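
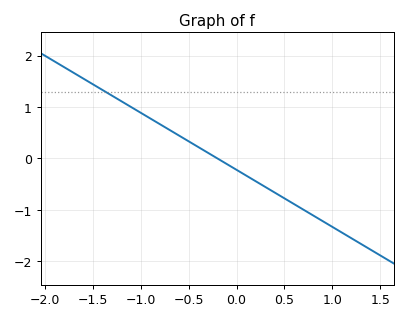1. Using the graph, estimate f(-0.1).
-0.1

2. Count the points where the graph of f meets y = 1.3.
1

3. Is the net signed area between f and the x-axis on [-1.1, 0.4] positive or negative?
positive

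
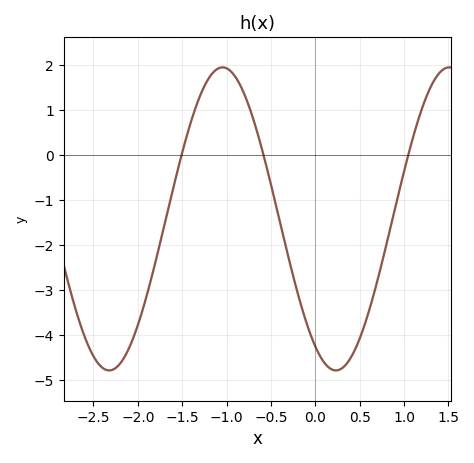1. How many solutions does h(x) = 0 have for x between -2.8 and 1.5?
3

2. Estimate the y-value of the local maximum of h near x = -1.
1.95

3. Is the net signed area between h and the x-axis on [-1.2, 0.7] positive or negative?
negative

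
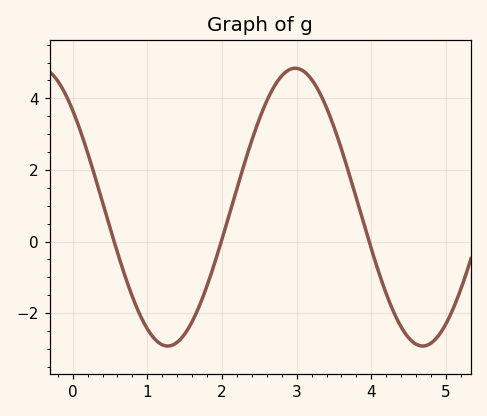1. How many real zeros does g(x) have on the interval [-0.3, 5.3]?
3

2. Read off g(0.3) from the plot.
1.8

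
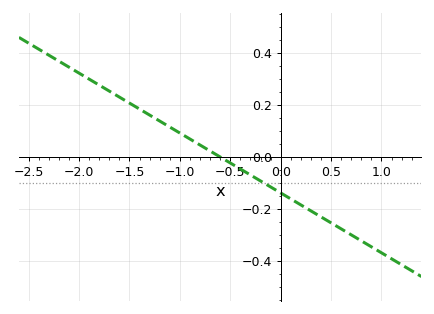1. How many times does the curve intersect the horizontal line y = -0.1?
1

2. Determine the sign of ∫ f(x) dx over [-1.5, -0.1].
positive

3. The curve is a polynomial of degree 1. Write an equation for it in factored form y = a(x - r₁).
y = -0.23(x + 0.6)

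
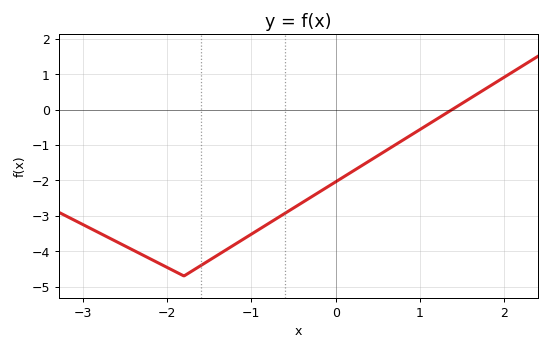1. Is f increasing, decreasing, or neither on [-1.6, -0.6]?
increasing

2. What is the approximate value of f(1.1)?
-0.4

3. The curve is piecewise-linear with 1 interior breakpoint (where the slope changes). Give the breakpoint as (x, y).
(-1.8, -4.7)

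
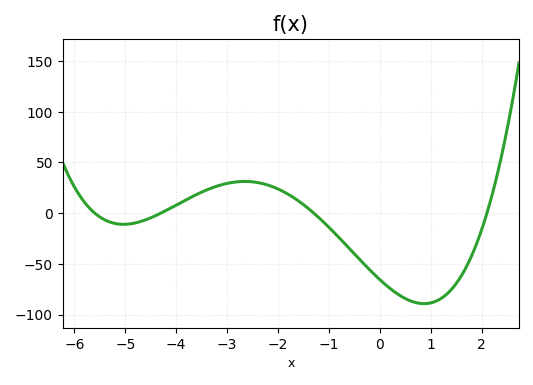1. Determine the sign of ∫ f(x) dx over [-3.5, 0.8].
negative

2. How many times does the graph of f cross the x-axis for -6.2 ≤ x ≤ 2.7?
4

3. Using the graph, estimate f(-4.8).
-10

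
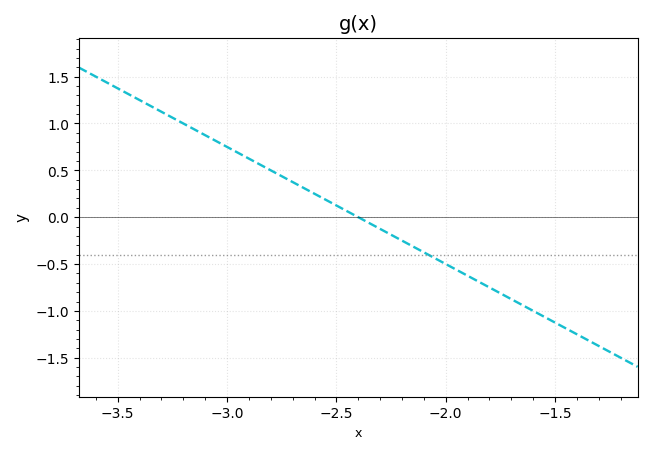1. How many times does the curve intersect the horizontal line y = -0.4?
1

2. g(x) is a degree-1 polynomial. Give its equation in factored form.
y = -1.25(x + 2.4)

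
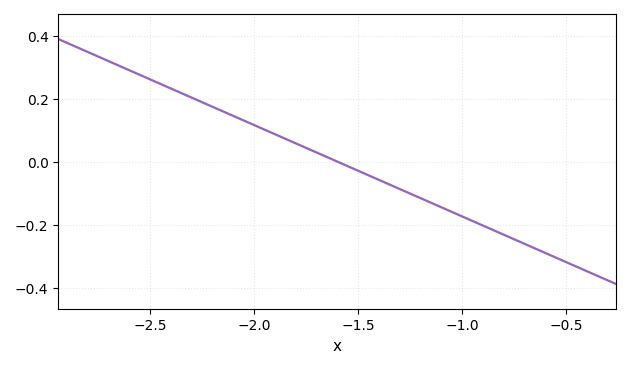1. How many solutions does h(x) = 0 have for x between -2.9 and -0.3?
1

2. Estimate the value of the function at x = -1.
-0.18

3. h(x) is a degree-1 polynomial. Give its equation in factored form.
y = -0.29(x + 1.6)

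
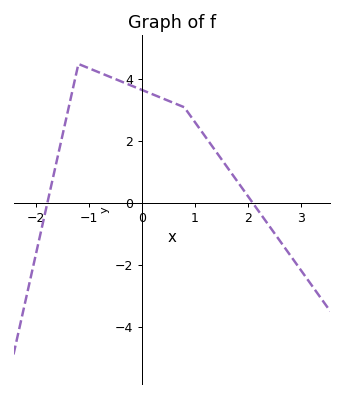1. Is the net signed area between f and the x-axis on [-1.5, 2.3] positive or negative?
positive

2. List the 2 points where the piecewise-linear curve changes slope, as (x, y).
(-1.2, 4.5); (0.8, 3.1)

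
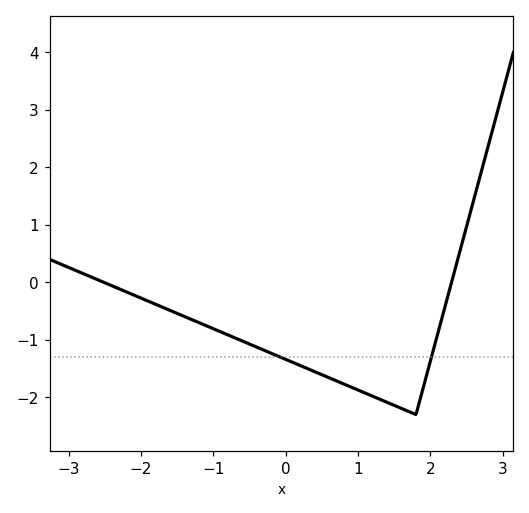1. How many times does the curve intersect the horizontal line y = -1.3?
2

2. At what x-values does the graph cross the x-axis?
-2.5, 2.3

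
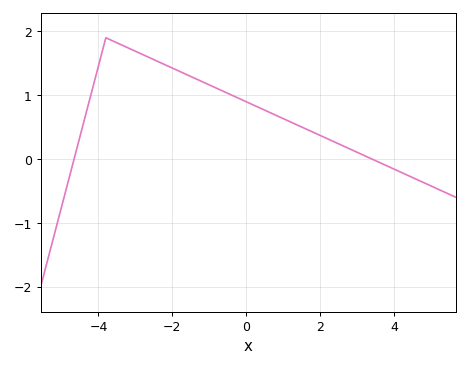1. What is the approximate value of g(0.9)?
0.7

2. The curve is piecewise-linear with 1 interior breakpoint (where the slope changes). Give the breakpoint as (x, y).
(-3.8, 1.9)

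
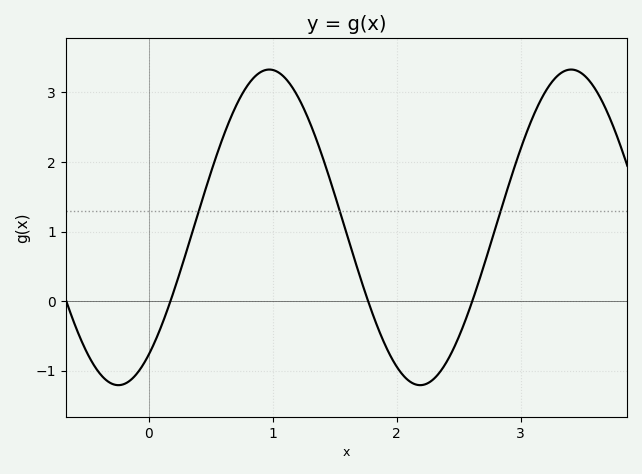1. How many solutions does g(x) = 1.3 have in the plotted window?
3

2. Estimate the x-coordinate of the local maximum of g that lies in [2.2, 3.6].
3.41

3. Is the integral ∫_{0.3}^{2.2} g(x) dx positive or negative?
positive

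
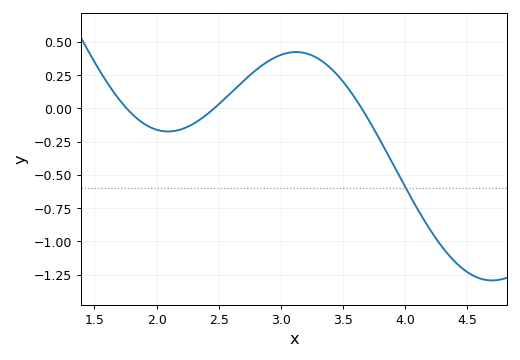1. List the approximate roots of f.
1.75, 2.45, 3.65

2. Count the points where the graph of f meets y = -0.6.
1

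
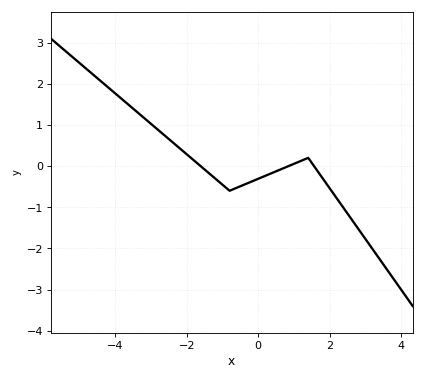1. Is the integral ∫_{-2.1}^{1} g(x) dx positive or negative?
negative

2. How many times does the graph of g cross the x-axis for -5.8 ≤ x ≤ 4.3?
3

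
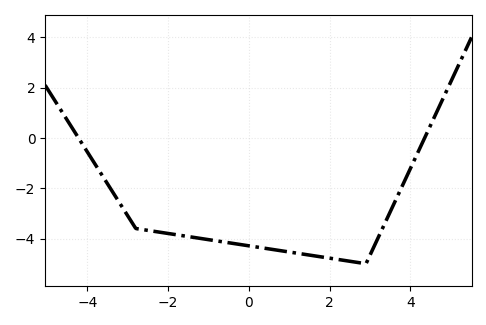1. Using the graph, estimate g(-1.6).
-3.89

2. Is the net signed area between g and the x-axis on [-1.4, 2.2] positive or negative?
negative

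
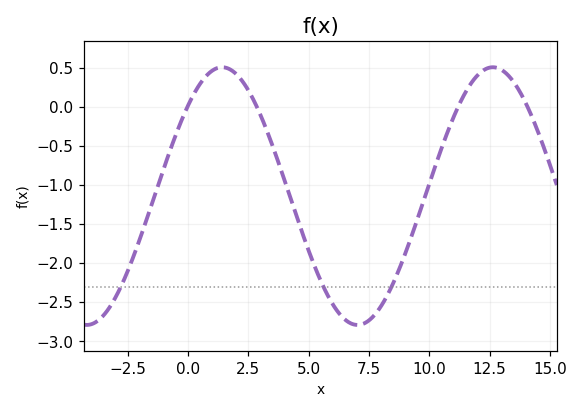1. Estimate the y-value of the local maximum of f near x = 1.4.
0.5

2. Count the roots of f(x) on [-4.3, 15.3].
4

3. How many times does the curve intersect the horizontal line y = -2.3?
3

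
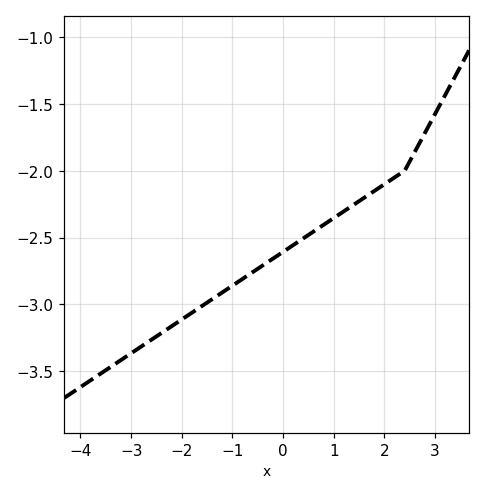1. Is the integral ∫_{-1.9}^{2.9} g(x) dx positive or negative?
negative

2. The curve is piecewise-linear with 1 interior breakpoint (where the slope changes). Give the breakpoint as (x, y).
(2.4, -2)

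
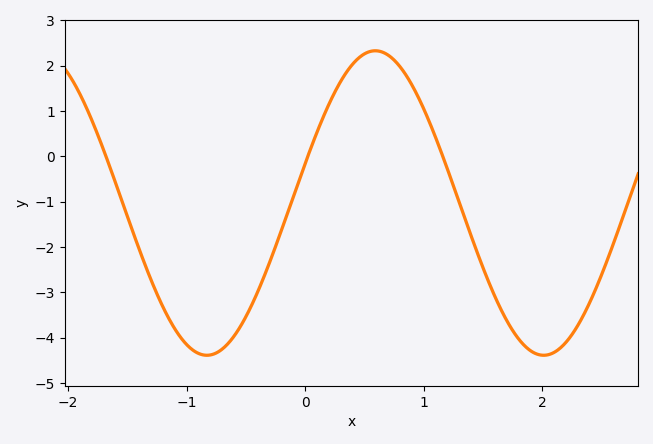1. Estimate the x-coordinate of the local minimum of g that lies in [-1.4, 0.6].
-0.8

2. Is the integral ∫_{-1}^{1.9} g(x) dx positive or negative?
negative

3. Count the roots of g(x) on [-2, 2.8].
3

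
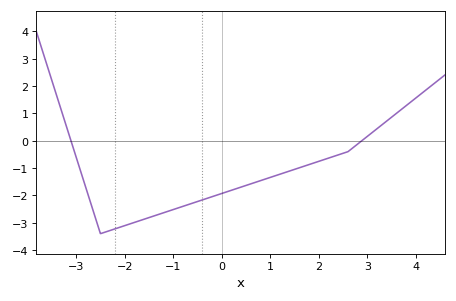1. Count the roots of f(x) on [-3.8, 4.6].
2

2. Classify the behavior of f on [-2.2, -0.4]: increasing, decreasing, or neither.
increasing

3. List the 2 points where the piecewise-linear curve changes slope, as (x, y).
(-2.5, -3.4); (2.6, -0.4)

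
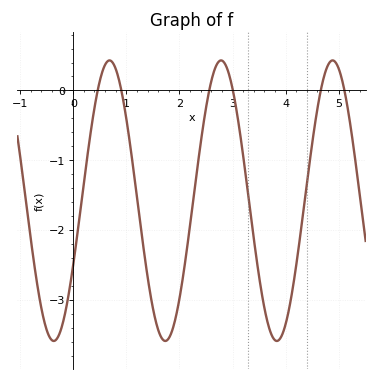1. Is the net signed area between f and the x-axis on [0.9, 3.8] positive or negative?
negative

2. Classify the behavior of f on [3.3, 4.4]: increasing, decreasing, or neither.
neither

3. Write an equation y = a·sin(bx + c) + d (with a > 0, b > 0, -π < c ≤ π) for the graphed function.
y = 2.01sin(2.99x - 0.472) - 1.58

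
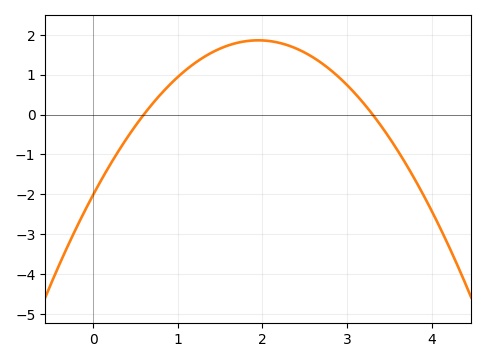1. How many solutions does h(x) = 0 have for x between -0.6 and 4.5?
2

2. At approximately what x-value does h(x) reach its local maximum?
1.95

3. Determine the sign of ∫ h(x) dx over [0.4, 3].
positive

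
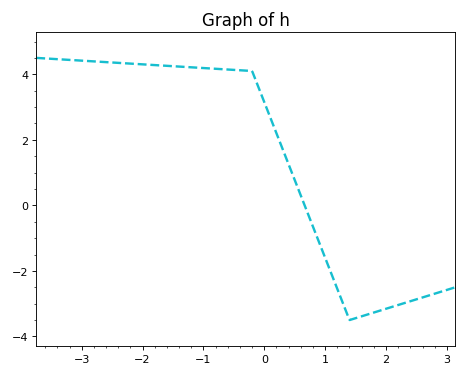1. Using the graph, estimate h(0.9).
-1.2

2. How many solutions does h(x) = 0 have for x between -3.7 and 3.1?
1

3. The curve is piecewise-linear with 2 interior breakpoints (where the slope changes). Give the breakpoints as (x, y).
(-0.2, 4.1); (1.4, -3.5)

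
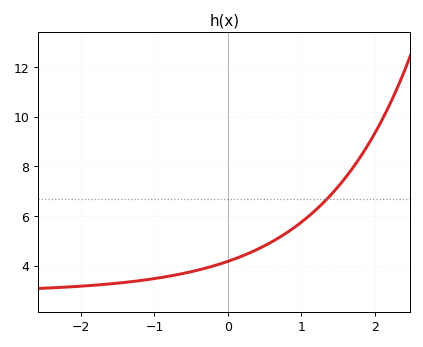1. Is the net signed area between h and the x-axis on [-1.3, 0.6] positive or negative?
positive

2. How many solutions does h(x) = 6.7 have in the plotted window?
1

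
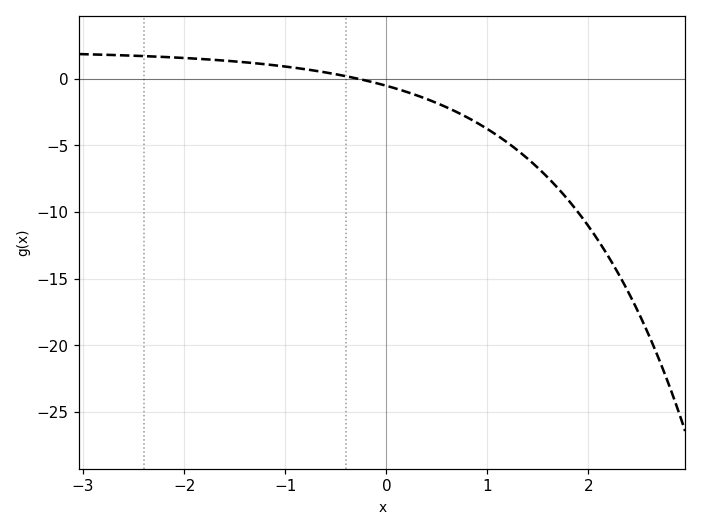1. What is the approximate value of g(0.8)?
-2.89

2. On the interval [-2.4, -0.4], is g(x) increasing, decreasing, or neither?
decreasing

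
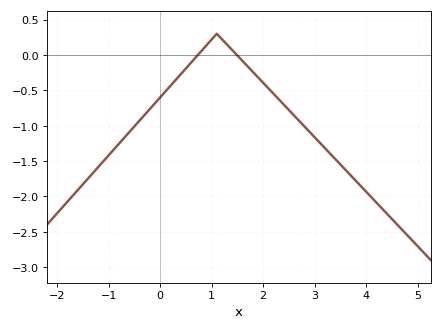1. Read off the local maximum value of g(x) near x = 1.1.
0.3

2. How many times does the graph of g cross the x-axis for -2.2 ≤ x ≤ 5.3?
2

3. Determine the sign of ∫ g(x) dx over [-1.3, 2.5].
negative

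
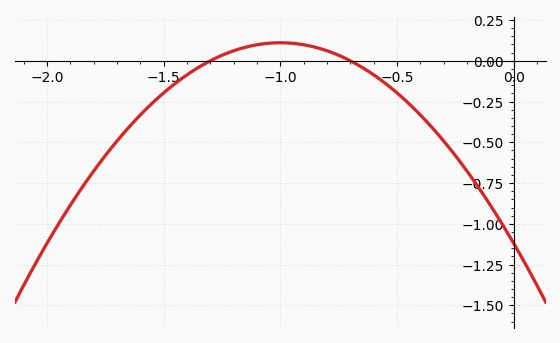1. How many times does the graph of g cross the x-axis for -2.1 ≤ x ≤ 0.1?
2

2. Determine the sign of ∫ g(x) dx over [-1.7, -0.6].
negative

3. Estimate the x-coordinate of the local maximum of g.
-1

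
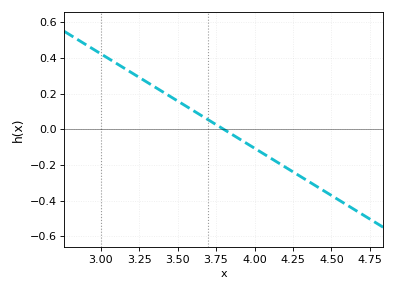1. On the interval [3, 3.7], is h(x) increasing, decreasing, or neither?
decreasing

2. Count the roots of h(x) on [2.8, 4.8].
1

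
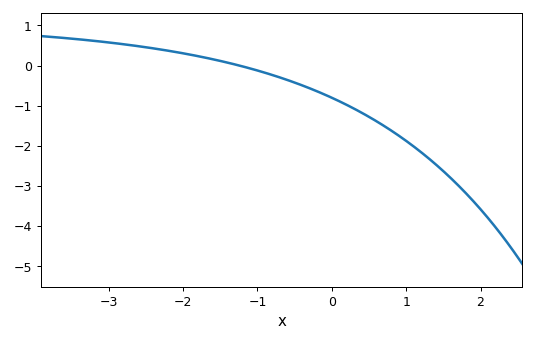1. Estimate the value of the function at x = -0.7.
-0.293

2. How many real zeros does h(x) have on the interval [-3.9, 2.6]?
1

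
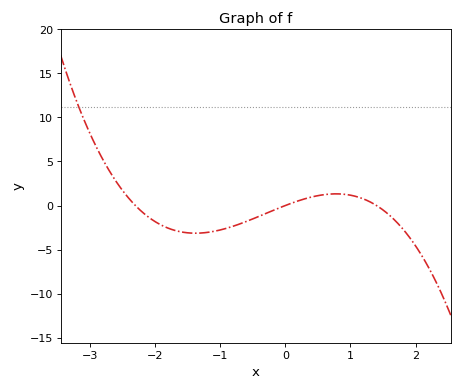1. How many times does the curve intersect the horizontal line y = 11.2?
1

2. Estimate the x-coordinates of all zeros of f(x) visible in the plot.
-2.3, 0, 1.4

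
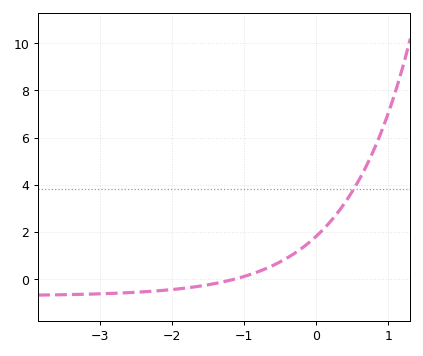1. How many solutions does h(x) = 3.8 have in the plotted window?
1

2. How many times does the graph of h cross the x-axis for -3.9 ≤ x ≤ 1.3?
1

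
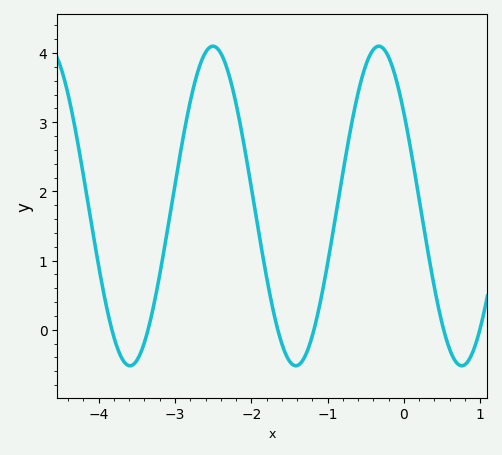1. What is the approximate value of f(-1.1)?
0.378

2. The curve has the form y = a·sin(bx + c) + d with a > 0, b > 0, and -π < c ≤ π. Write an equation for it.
y = 2.31sin(2.89x + 2.52) + 1.79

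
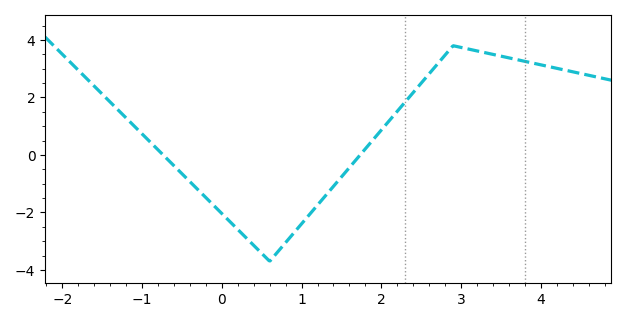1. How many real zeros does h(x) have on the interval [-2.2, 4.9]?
2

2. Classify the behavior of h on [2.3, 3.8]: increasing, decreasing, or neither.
neither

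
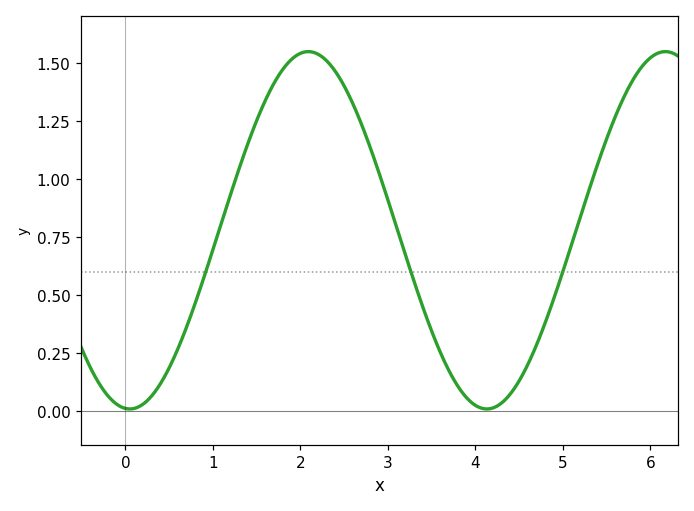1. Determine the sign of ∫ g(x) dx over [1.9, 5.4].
positive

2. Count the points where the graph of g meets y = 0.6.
3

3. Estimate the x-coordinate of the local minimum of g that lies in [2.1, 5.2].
4.1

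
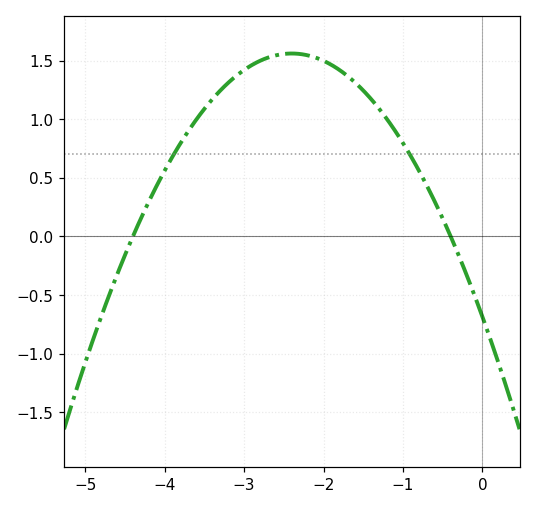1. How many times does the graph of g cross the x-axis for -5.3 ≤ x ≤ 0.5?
2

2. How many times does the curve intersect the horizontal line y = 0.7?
2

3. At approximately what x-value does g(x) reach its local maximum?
-2.4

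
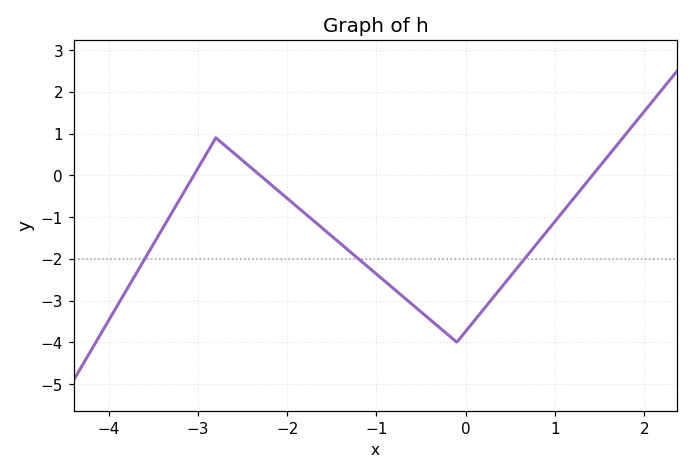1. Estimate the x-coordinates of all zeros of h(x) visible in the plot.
-3, -2.3, 1.4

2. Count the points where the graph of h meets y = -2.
3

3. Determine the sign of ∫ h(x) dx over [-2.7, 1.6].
negative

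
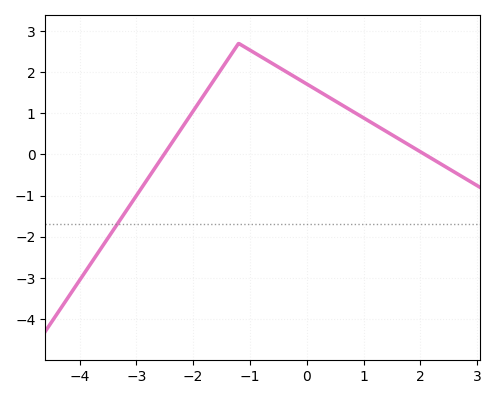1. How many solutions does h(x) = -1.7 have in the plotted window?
1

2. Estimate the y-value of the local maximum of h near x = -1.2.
2.7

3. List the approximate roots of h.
-2.6, 2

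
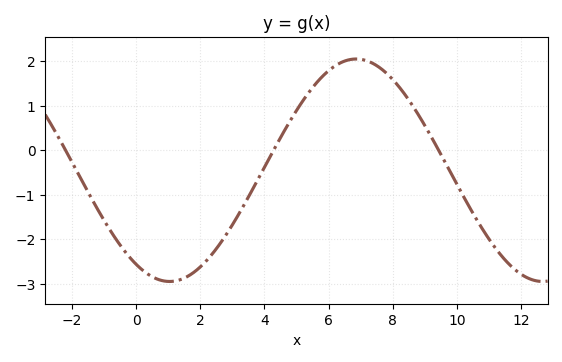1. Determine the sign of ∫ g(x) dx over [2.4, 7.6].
positive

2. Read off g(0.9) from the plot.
-2.9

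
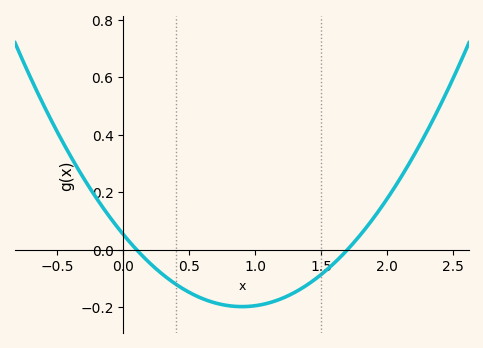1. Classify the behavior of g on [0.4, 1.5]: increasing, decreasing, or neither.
neither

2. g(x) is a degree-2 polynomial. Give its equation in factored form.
y = 0.31(x - 0.1)(x - 1.7)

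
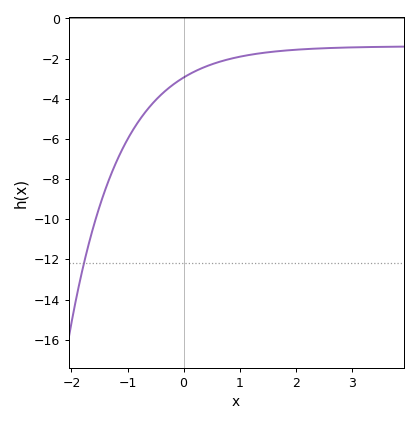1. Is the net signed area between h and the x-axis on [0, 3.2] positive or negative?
negative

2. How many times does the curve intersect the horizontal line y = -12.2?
1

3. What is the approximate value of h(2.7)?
-1.46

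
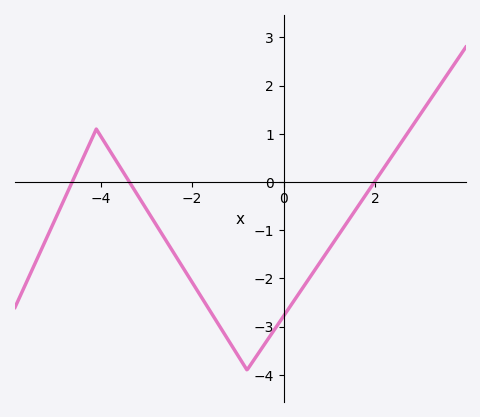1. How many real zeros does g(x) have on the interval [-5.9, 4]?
3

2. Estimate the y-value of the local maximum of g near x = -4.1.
1.1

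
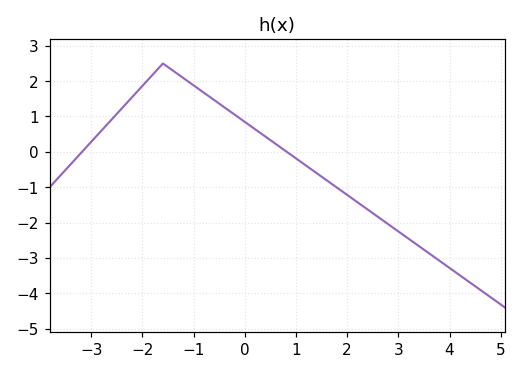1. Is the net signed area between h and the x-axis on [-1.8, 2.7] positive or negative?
positive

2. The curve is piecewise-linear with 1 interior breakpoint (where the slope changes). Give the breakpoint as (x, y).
(-1.6, 2.5)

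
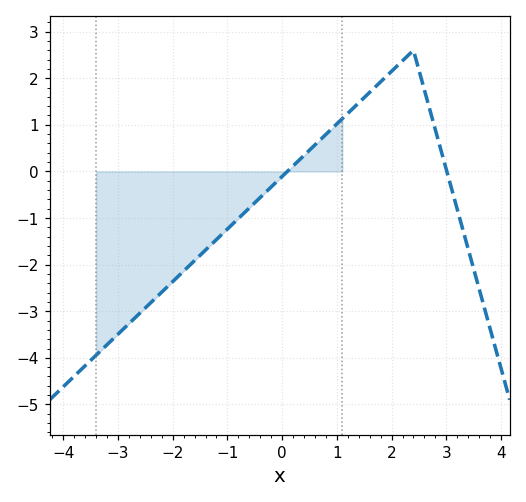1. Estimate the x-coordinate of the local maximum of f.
2.4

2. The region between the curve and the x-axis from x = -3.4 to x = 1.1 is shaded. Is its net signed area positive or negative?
negative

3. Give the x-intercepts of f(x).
0.096, 3.01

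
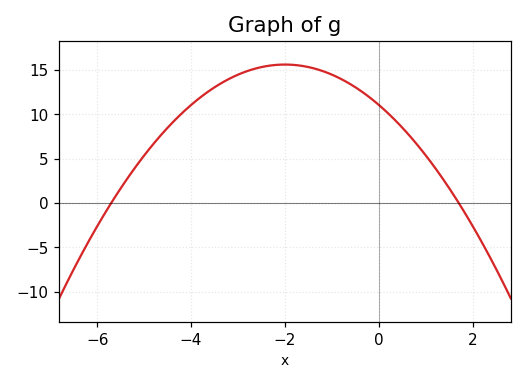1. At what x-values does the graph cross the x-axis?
-5.6, 1.6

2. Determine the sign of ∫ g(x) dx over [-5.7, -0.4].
positive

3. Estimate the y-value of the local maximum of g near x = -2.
15.5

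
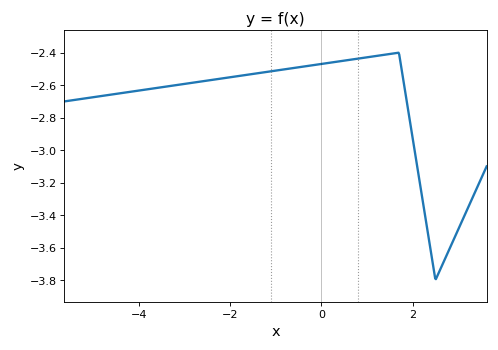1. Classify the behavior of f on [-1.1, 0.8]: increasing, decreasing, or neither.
increasing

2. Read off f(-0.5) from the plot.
-2.5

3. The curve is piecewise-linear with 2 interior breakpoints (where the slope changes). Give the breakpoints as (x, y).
(1.7, -2.4); (2.5, -3.8)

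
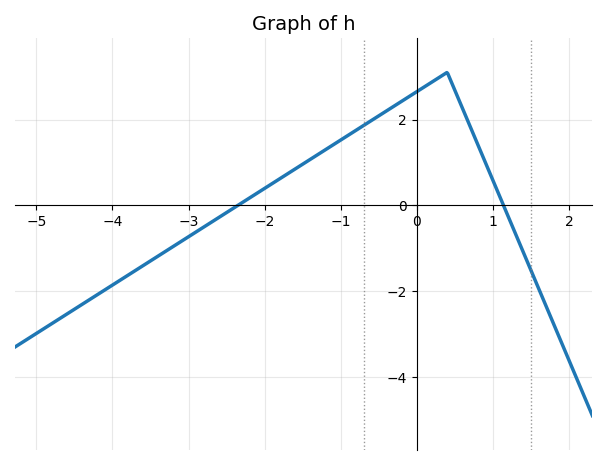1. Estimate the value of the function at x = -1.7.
0.8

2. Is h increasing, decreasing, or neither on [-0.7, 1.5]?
neither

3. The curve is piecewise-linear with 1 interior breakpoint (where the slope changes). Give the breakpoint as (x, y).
(0.4, 3.1)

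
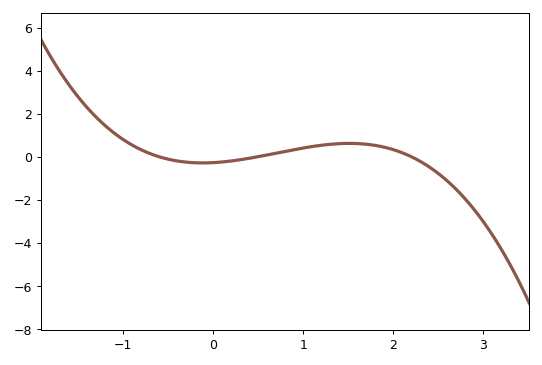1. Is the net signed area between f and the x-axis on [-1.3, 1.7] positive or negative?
positive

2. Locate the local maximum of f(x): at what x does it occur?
1.52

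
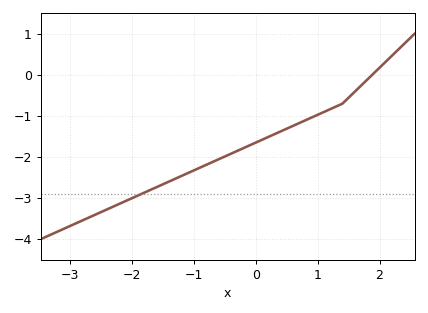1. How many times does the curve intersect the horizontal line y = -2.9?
1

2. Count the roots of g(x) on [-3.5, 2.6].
1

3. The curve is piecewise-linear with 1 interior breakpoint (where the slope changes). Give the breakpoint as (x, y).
(1.4, -0.7)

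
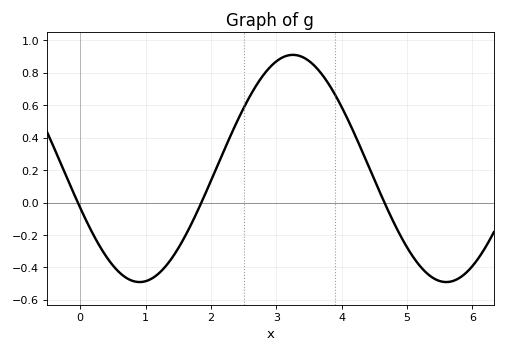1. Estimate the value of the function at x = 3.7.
0.789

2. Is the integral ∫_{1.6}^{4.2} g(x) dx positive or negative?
positive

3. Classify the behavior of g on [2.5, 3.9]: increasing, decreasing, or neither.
neither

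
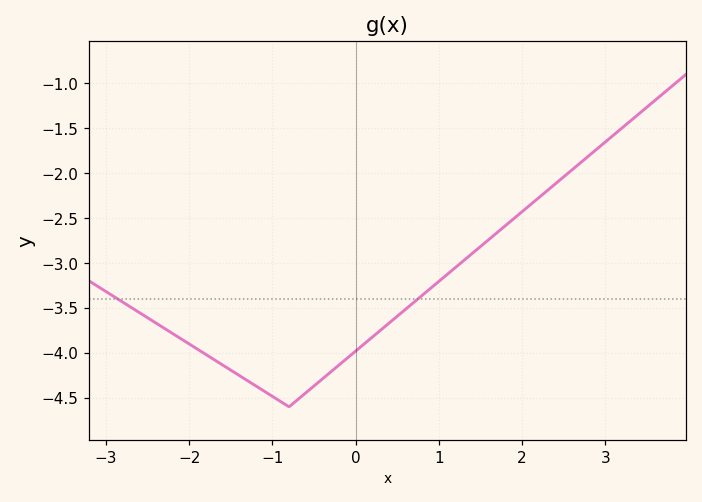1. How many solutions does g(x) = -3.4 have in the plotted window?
2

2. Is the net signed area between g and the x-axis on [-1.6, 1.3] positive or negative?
negative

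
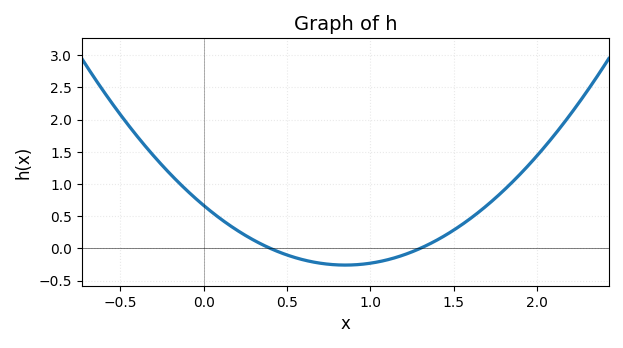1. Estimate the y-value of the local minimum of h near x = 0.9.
-0.259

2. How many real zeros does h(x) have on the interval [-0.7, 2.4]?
2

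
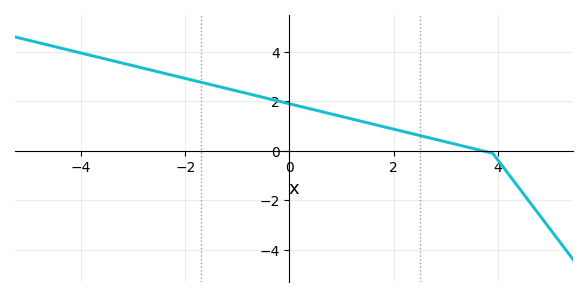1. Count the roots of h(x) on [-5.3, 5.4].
1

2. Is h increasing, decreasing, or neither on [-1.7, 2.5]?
decreasing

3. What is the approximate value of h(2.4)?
0.669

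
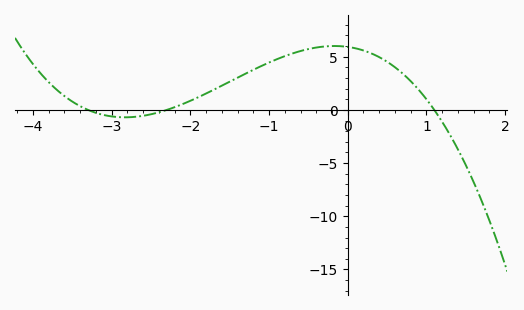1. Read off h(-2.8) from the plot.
-0.5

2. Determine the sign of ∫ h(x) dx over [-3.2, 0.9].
positive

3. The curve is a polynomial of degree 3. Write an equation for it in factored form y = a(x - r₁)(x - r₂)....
y = -0.71(x + 3.3)(x + 2.3)(x - 1.1)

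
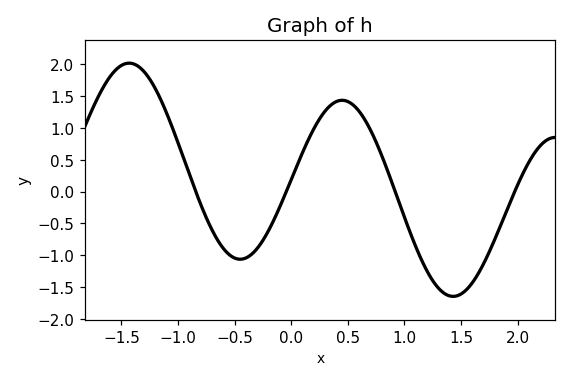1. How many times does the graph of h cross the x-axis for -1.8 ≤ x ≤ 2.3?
4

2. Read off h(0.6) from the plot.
1.25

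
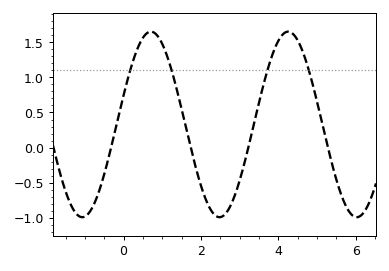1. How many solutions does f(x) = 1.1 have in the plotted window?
4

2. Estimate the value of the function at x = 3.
-0.45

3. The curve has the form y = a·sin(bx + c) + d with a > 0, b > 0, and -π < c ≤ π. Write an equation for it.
y = 1.32sin(1.8x + 0.32) + 0.33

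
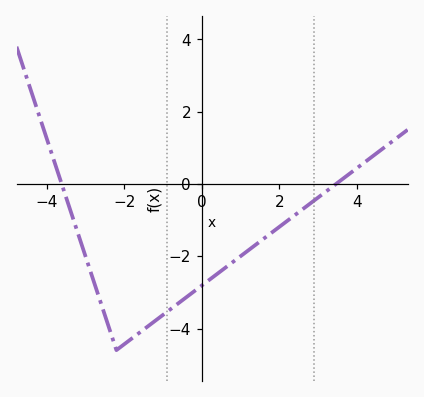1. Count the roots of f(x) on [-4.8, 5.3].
2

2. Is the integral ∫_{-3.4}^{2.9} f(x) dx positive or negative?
negative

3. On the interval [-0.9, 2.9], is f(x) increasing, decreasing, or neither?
increasing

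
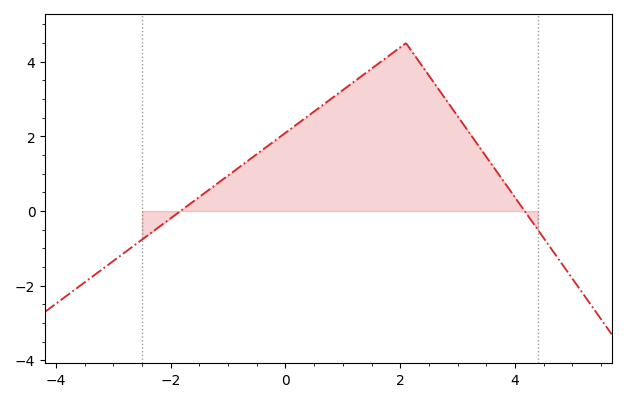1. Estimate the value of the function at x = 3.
2.54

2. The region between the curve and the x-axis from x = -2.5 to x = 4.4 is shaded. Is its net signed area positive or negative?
positive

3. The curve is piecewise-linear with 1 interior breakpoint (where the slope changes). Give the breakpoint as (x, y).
(2.1, 4.5)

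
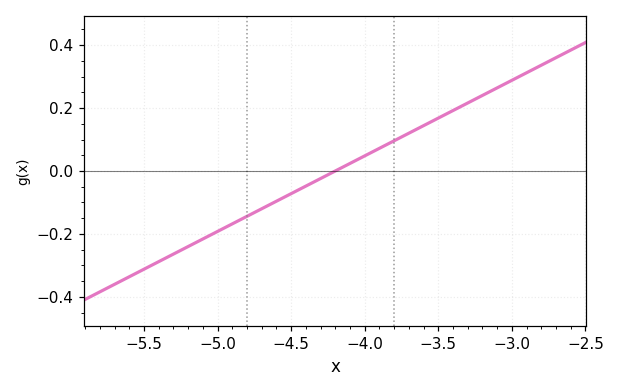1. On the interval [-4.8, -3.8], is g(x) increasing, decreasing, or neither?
increasing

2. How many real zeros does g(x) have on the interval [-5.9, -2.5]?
1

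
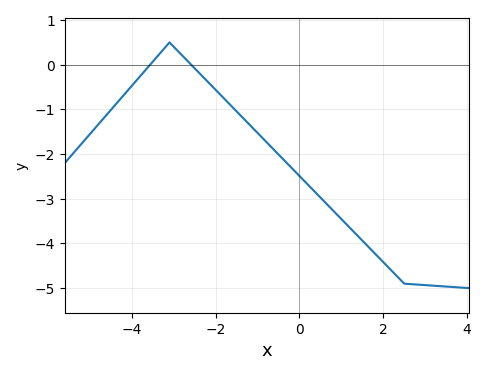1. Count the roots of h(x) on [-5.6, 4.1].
2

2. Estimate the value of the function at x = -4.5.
-1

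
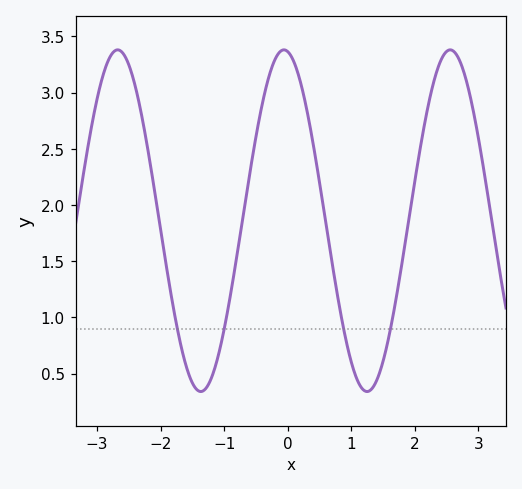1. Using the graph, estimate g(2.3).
3.09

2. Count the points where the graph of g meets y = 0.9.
4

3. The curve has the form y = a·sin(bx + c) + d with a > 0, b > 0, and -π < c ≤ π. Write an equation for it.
y = 1.52sin(2.4x + 1.71) + 1.86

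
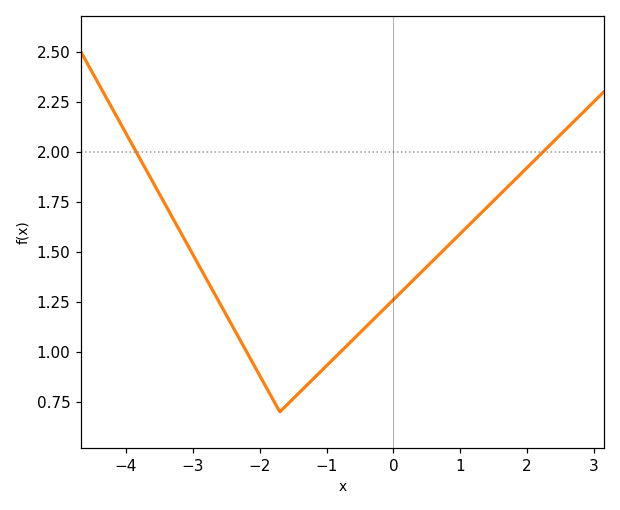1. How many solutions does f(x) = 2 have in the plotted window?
2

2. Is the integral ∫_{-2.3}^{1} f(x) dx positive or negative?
positive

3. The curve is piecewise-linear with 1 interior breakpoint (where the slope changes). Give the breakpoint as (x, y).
(-1.7, 0.7)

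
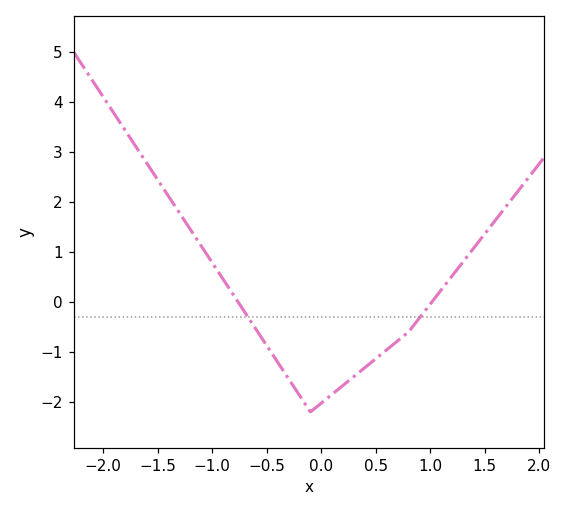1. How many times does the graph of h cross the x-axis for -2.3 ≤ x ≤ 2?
2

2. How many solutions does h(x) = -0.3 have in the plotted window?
2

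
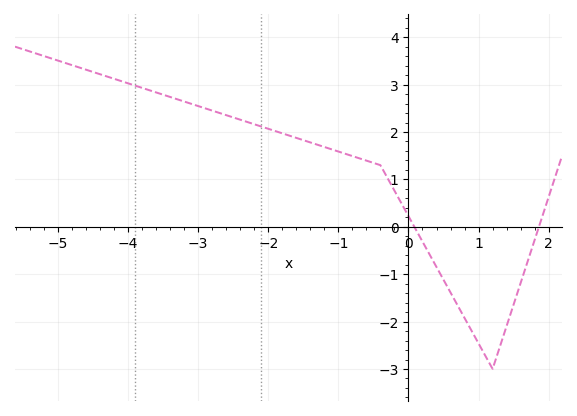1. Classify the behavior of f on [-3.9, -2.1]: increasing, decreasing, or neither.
decreasing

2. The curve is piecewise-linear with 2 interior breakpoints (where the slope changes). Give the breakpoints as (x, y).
(-0.4, 1.3); (1.2, -3)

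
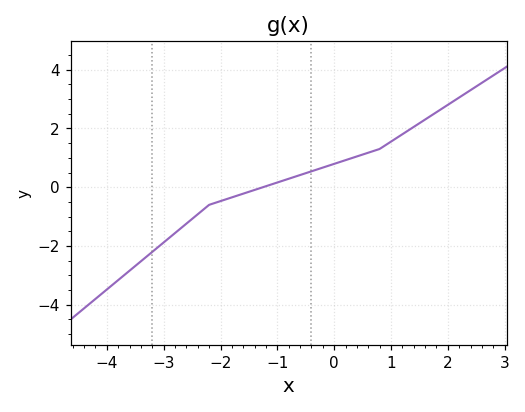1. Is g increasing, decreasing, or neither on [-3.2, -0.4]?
increasing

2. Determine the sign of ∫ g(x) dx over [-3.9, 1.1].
negative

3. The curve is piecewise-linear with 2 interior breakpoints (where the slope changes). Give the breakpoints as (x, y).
(-2.2, -0.6); (0.8, 1.3)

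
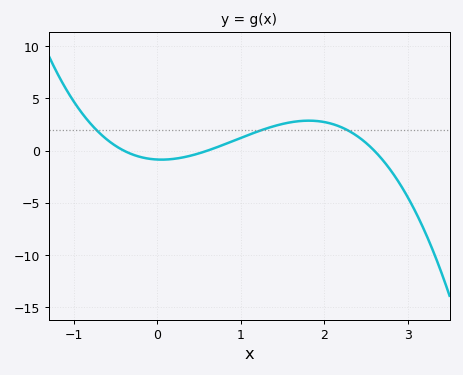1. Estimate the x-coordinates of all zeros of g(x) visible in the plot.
-0.4, 0.6, 2.6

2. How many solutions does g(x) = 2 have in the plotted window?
3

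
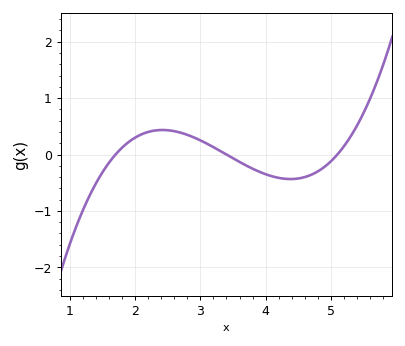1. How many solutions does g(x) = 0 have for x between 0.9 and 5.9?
3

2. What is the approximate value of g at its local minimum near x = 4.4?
-0.435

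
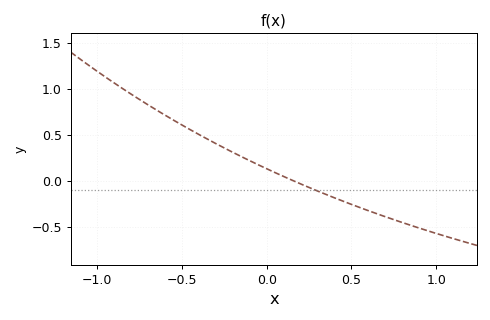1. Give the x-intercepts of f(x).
0.157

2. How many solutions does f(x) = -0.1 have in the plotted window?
1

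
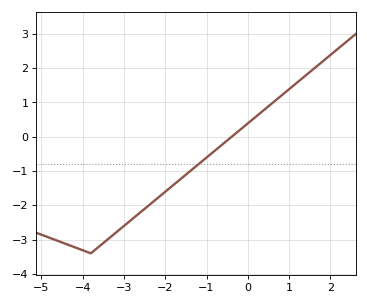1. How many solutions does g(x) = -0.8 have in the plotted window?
1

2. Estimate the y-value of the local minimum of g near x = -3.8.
-3.4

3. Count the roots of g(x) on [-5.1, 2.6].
1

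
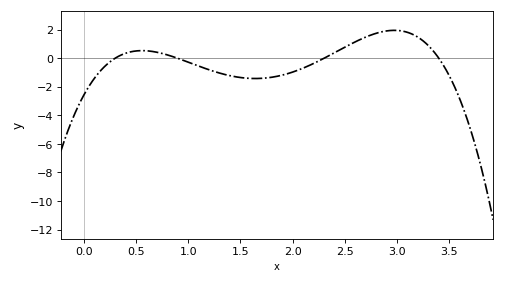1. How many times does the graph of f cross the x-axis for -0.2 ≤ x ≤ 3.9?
4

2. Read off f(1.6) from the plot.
-1.41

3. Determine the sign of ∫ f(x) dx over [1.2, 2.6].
negative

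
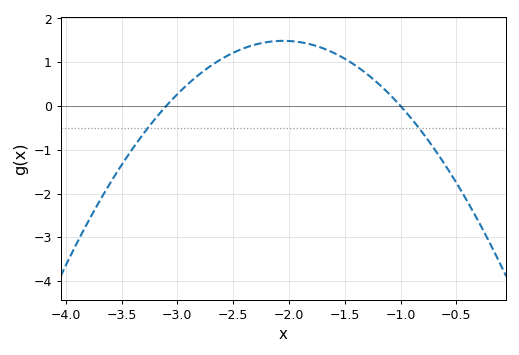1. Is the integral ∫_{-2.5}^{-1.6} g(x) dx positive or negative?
positive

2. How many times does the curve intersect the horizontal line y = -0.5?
2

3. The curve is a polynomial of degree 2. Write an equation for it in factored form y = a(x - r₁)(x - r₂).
y = -1.35(x + 3.1)(x + 1)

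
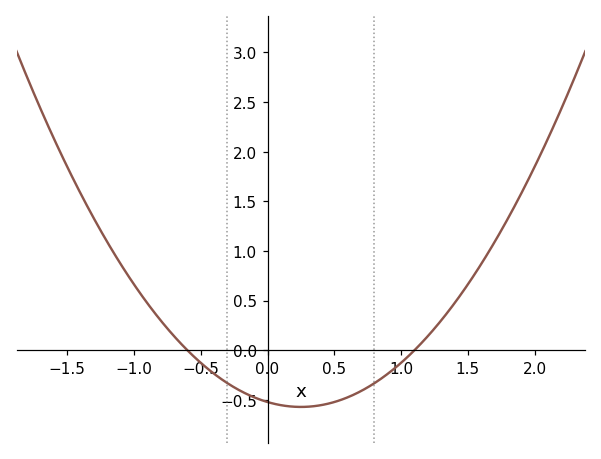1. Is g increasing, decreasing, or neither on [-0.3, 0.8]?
neither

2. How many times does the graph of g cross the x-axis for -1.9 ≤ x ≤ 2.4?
2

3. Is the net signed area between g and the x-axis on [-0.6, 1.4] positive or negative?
negative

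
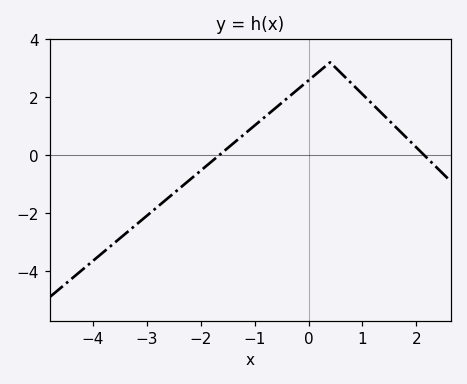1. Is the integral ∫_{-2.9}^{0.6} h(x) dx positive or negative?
positive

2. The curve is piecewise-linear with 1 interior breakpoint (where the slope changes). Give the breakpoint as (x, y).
(0.4, 3.2)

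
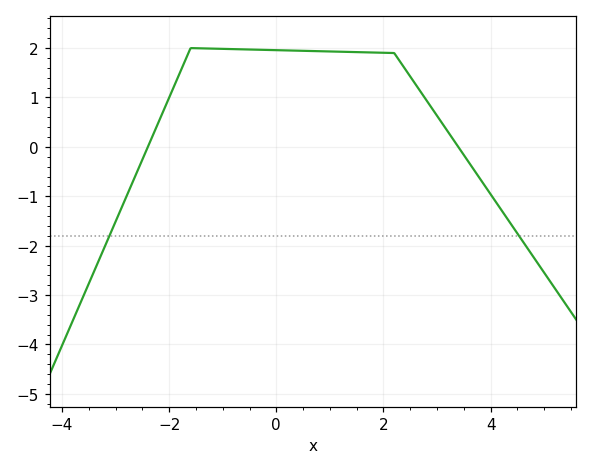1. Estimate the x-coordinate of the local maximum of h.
-1.6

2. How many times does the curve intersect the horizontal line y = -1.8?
2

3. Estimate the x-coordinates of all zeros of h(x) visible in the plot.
-2.4, 3.4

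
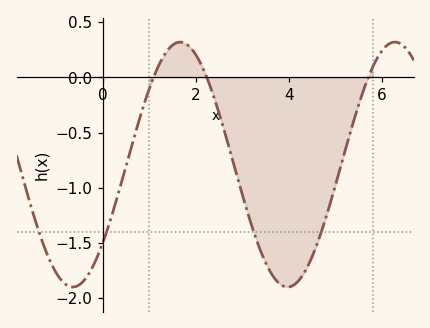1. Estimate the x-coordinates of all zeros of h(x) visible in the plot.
1.09, 2.23, 5.71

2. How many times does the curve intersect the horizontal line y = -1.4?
4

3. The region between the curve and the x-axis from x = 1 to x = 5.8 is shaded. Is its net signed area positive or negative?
negative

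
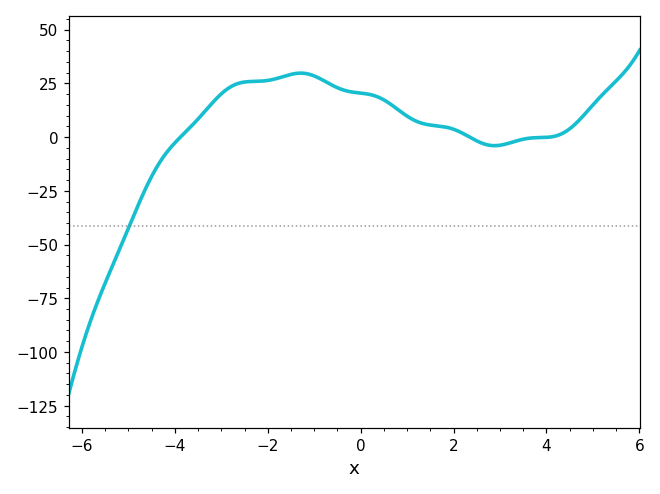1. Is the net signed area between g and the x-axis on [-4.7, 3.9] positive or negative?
positive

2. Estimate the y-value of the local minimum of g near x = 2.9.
-4.01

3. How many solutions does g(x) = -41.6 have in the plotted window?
1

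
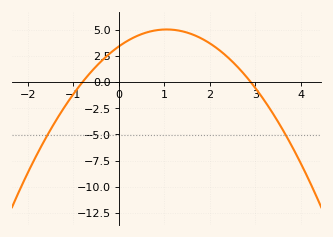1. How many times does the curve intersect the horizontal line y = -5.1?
2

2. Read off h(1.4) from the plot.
4.8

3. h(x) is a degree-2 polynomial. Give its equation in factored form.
y = -1.47(x + 0.8)(x - 2.9)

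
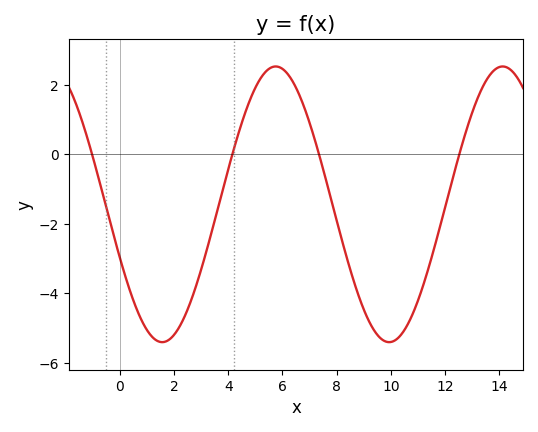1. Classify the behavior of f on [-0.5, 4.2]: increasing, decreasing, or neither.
neither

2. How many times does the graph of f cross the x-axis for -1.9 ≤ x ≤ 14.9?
4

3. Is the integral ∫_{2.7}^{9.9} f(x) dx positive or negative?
negative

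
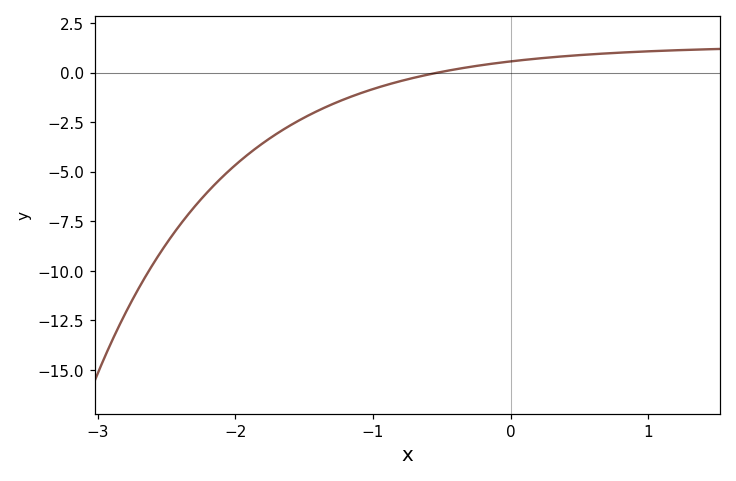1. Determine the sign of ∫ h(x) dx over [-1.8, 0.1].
negative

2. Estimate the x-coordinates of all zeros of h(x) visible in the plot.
-0.5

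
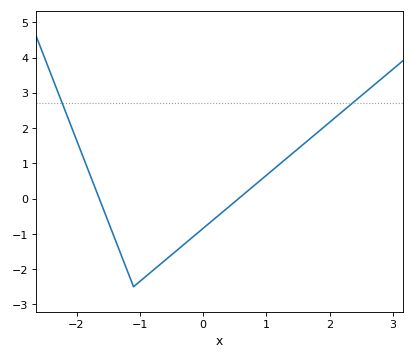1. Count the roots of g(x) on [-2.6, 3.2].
2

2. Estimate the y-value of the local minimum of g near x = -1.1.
-2.5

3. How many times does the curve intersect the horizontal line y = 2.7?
2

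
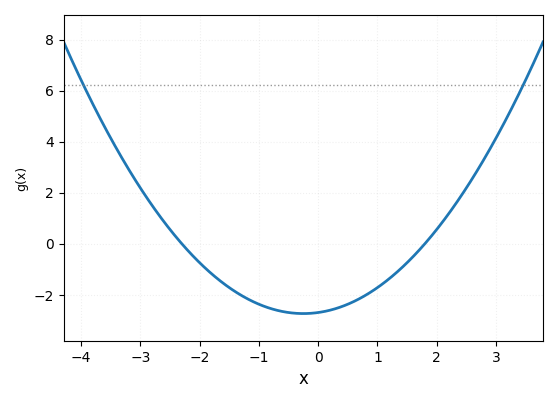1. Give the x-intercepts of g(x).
-2.3, 1.8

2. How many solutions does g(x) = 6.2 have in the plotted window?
2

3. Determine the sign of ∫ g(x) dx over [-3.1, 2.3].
negative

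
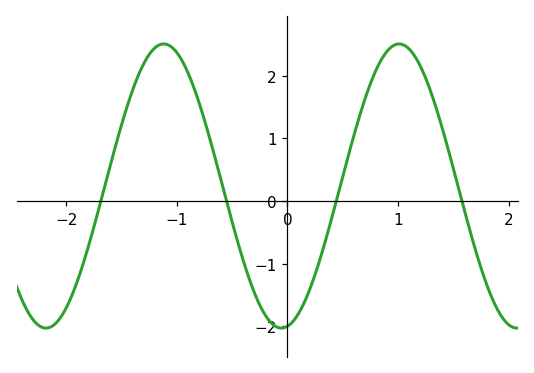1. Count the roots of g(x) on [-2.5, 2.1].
4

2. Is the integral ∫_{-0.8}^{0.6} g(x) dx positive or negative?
negative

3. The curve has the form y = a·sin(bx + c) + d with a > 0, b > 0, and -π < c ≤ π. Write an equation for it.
y = 2.27sin(3x - 1.4) + 0.24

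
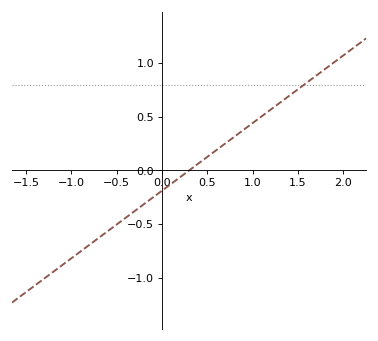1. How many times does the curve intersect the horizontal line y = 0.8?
1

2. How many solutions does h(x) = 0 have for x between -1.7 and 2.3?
1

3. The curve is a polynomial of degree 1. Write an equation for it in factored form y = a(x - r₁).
y = 0.63(x - 0.3)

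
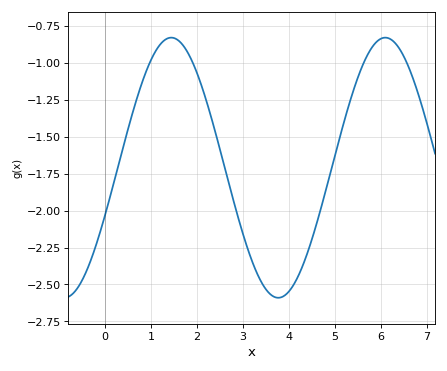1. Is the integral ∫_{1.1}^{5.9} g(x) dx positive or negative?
negative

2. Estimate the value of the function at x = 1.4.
-0.831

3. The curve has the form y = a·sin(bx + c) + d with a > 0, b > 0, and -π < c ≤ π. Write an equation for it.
y = 0.88sin(1.35x - 0.372) - 1.71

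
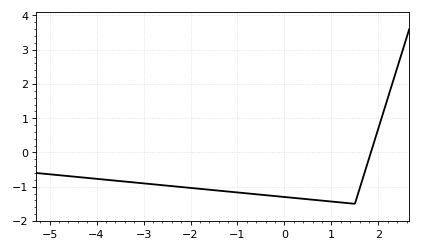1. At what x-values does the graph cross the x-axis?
1.84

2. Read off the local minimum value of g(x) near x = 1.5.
-1.5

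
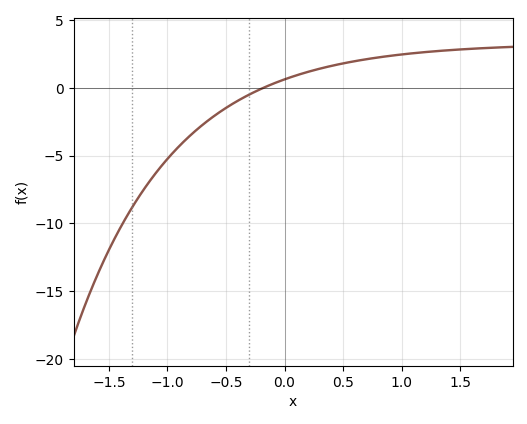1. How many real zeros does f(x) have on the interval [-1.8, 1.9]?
1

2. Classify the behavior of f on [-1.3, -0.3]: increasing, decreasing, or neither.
increasing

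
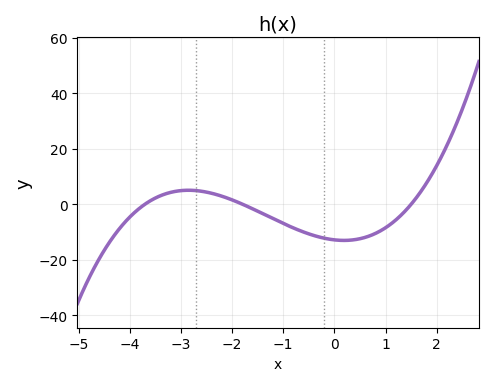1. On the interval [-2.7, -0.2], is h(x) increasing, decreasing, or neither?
decreasing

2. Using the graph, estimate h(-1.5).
-2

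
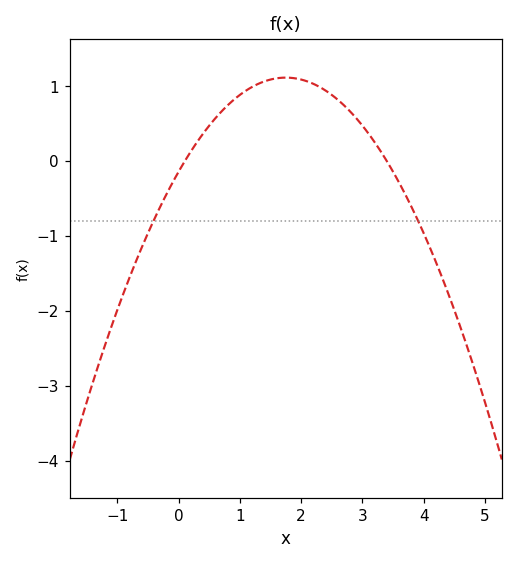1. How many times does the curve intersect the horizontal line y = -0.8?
2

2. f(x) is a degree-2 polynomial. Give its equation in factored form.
y = -0.41(x - 0.1)(x - 3.4)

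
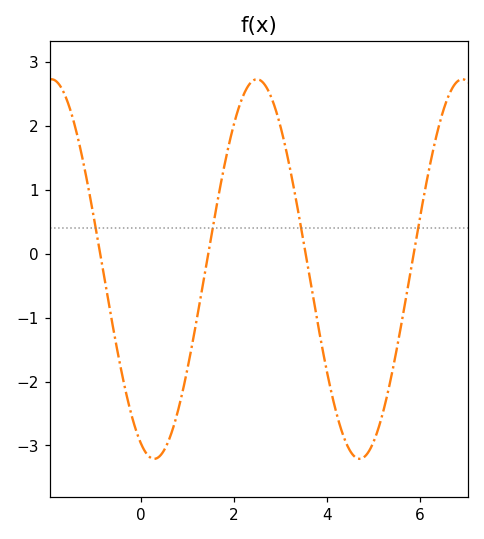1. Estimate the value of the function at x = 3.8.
-1.07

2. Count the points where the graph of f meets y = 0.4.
4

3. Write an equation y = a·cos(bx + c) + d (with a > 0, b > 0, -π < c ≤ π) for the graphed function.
y = 2.97cos(1.42x + 2.74) - 0.24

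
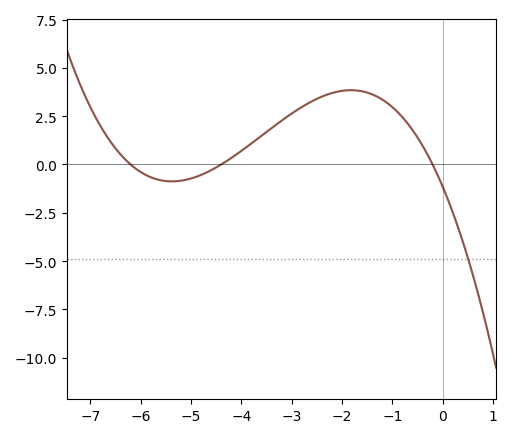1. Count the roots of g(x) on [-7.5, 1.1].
3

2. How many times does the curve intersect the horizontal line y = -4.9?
1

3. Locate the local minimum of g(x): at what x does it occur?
-5.4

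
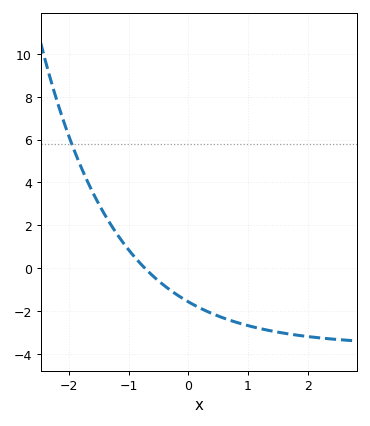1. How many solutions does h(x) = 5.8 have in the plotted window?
1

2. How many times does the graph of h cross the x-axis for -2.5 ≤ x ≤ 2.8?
1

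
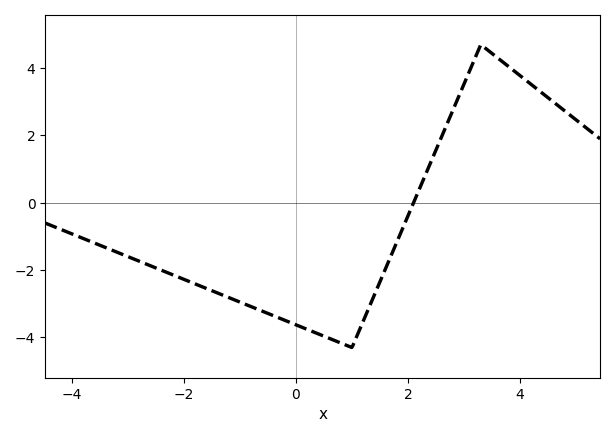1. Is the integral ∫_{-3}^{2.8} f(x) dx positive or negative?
negative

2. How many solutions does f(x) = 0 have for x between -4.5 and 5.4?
1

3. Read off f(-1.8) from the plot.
-2.41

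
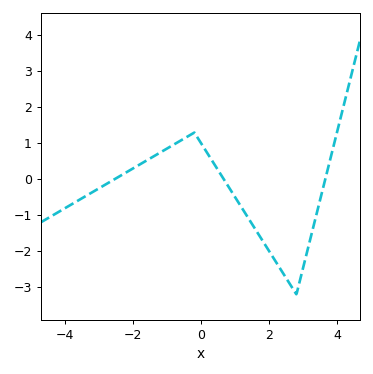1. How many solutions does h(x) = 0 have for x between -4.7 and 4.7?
3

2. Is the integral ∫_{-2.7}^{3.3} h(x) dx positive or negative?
negative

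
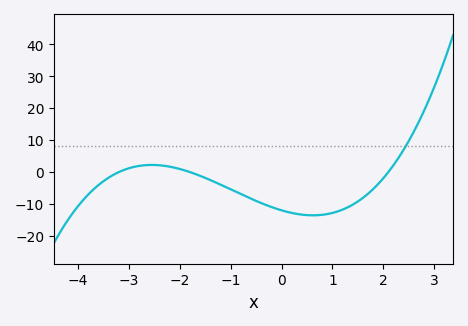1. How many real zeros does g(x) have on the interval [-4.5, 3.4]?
3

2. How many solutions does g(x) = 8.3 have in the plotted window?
1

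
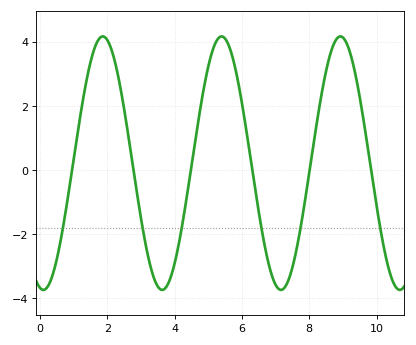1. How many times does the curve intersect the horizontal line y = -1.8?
6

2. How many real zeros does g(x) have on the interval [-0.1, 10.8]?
6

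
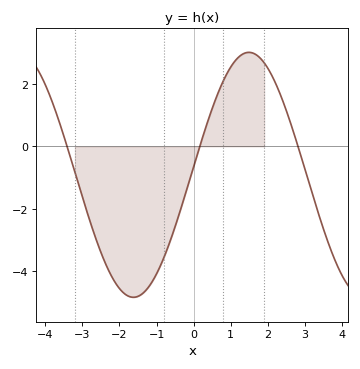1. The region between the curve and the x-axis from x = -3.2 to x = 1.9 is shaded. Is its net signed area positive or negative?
negative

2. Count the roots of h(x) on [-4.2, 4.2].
3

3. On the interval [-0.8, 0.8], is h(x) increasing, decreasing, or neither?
increasing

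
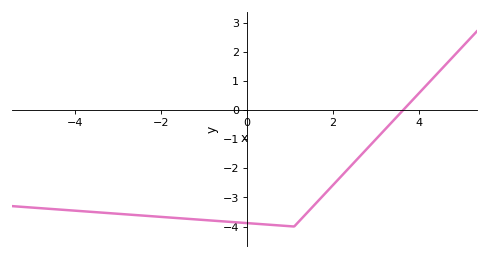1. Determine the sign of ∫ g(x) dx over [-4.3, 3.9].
negative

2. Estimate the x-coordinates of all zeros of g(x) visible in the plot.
3.6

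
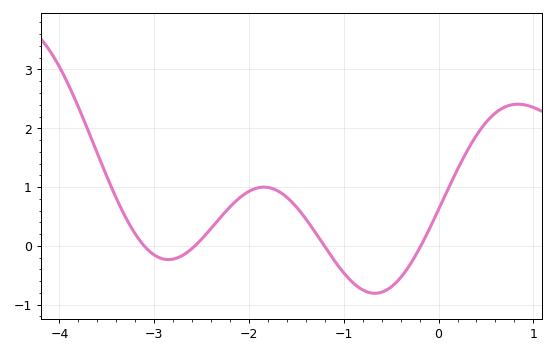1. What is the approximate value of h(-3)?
-0.155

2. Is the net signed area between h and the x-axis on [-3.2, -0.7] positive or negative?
positive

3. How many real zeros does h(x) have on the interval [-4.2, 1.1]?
4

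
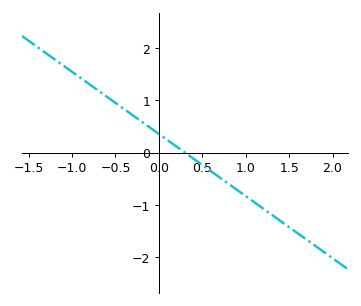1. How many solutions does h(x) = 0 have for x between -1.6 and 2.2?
1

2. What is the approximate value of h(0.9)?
-0.714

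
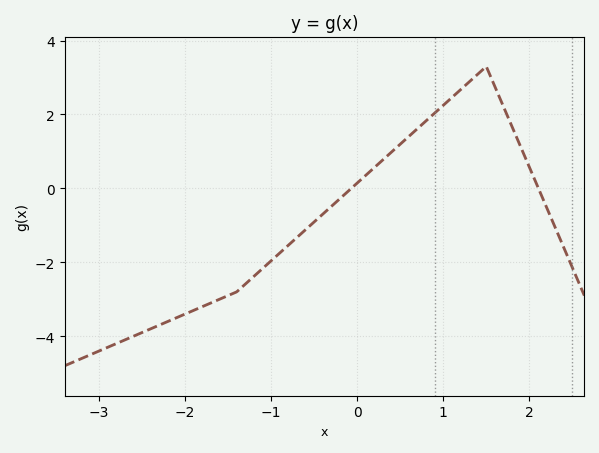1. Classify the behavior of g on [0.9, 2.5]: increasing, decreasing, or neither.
neither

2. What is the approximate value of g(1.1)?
2.46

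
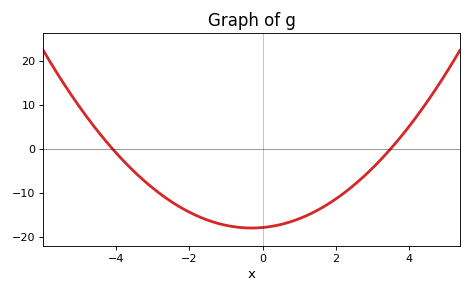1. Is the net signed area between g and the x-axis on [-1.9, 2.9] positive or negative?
negative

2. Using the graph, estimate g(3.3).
-1.85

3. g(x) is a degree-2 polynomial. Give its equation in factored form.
y = 1.25(x + 4.1)(x - 3.5)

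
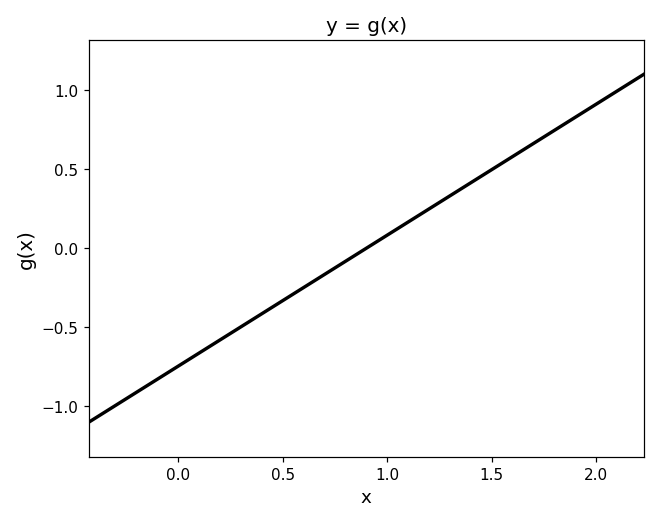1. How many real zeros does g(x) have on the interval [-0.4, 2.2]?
1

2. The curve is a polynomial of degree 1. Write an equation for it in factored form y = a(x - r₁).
y = 0.83(x - 0.9)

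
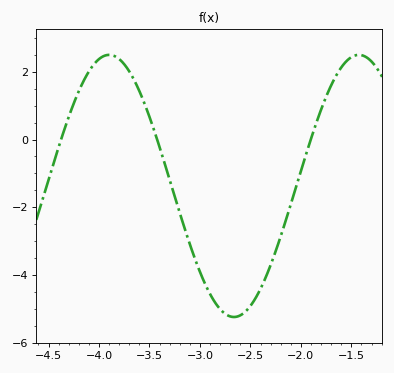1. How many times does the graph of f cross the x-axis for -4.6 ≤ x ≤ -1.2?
3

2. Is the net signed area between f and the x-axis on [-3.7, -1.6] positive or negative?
negative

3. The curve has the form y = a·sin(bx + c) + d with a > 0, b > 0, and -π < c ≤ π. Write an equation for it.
y = 3.87sin(2.54x - 1.09) - 1.37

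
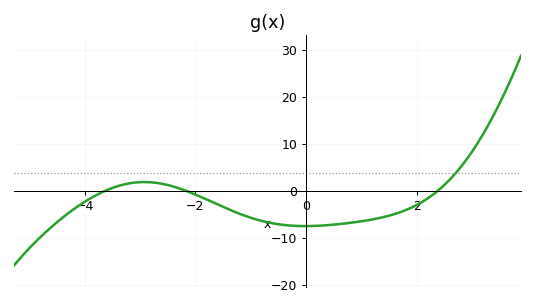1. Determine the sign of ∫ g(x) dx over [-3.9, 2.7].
negative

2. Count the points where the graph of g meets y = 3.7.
1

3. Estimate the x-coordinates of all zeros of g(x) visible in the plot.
-3.63, -2.17, 2.38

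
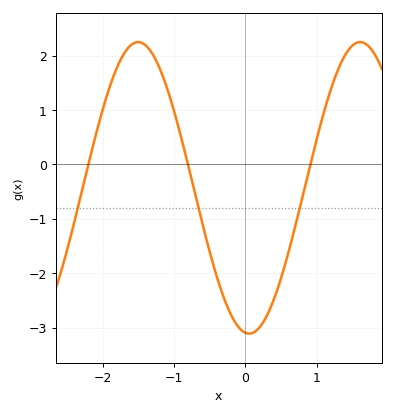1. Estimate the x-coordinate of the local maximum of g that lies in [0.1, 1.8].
1.6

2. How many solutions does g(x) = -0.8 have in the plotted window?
3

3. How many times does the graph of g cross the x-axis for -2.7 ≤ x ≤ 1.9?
3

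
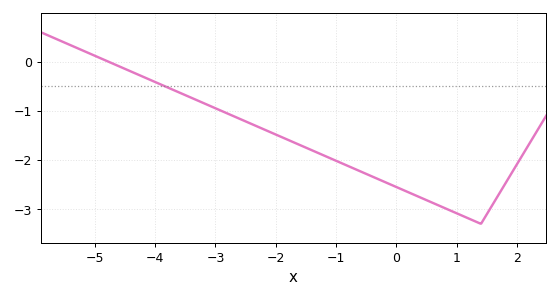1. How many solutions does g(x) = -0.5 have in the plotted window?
1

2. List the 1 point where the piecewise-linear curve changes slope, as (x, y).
(1.4, -3.3)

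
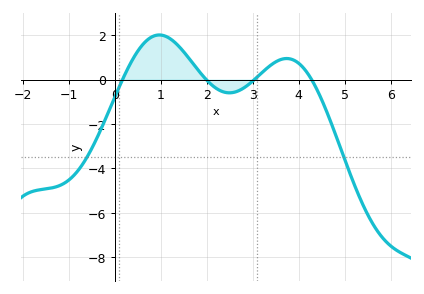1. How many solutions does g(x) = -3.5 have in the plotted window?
2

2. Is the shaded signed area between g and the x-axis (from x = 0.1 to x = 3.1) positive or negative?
positive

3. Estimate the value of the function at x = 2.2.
-0.4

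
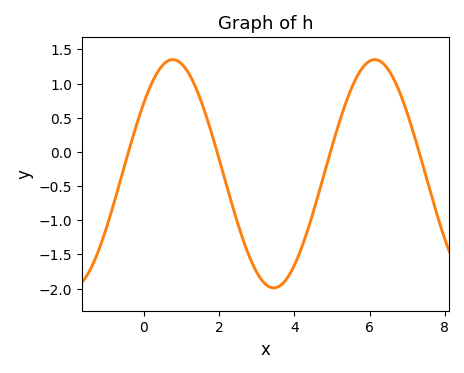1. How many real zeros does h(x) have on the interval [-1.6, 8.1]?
4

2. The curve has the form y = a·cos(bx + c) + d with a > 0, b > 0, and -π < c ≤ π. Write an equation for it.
y = 1.67cos(1.17x - 0.9) - 0.32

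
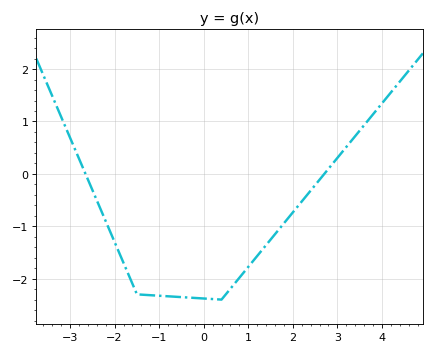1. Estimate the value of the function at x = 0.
-2.4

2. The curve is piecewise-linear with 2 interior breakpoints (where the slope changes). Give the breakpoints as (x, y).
(-1.5, -2.3); (0.4, -2.4)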